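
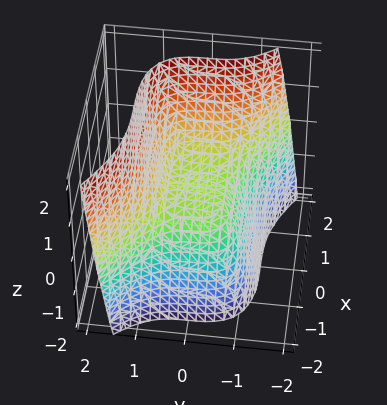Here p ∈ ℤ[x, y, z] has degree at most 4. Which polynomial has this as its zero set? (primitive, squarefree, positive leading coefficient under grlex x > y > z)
1. Degree: no degree-2 surface has this shape, so deg p = 3.
2. From the visible intercepts: it crosses the z-axis at the gridline z = 0; it meets the x-axis at x = 0 (among the integer gridlines); it meets the y-axis at y = 0 (among the integer gridlines).
3. Solving for integer coefficients yields p as stated.

x^3 + 2*y^3 - 2*z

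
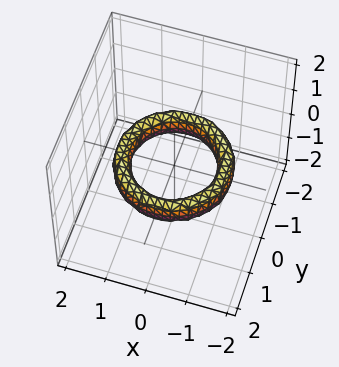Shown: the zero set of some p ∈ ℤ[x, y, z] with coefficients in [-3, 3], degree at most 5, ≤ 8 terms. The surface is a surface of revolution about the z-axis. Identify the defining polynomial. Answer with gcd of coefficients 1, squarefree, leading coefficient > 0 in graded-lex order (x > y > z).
x^4 + 2*x^2*y^2 + y^4 - 3*x^2 - 3*y^2 + 2*z^2 + 2

deg p = 4. A generic line meets the surface in up to 4 points.
Symmetry: the z-axis is an axis of rotation, so x and y enter only as x² + y².
Against the integer gridlines: among the integer gridlines, it crosses the x-axis at x ∈ {-1, 1}; a circular section at z = 0 has radius exactly 1; the surface avoids every integer z-axis point in the box; among the integer gridlines, it crosses the y-axis at y ∈ {-1, 1}.
Together with the visible shape, these determine p as stated.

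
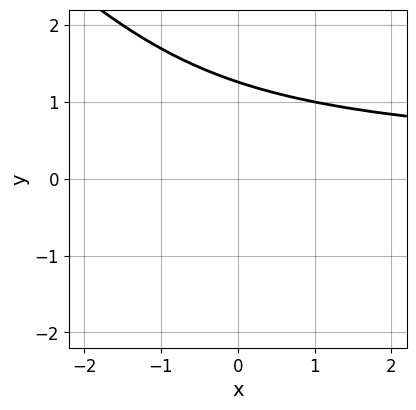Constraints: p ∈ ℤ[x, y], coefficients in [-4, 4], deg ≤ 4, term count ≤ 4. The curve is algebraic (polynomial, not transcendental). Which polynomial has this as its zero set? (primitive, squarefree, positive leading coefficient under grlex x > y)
x*y^2 + y^3 - 2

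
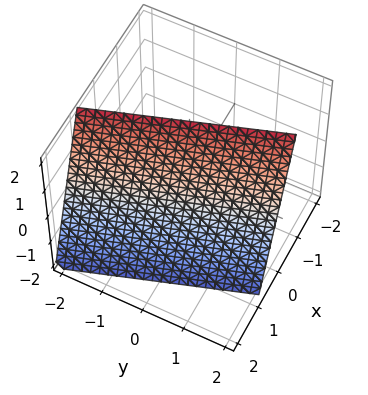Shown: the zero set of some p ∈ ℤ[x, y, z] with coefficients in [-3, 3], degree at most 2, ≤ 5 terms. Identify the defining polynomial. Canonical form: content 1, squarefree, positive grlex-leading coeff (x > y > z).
1. Degree: every cross-section is a straight line — this is a plane, so deg p = 1.
2. Checking where it meets the axes: one z-axis crossing is at z = 2; it meets the y-axis at y = 2 (among the integer gridlines).
3. The integer polynomial consistent with all of this is the stated p.

3*x + y + z - 2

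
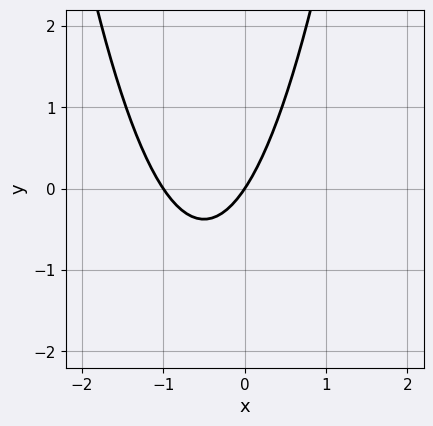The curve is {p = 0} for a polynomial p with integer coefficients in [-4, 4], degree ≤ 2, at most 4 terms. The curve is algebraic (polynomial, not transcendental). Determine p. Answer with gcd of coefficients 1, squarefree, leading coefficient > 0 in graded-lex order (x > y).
The degree is 2 — a generic line meets the curve in up to 2 points.
From the visible intercepts: it meets the y-axis at y = 0 (among the integer gridlines); the x-axis gridline crossings are at x ∈ {-1, 0}.
Assembling these constraints gives the stated polynomial.

3*x^2 + 3*x - 2*y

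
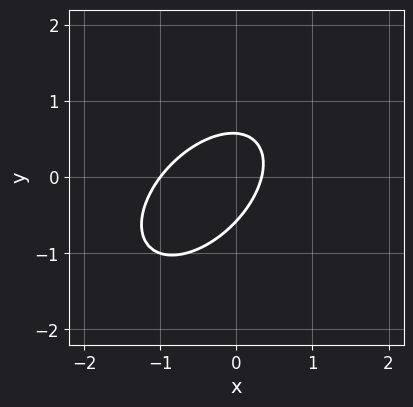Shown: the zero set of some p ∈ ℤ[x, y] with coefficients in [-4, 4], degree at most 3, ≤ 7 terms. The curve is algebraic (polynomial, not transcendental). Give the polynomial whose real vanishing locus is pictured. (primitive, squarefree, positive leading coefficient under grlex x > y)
1. Degree: the shape is more complex than any degree-1 curve, so deg p = 2.
2. Reading off the gridlines: it crosses the x-axis at the gridline x = -1.
3. Putting this together gives p.

3*x^2 - 3*x*y + 3*y^2 + 2*x - 1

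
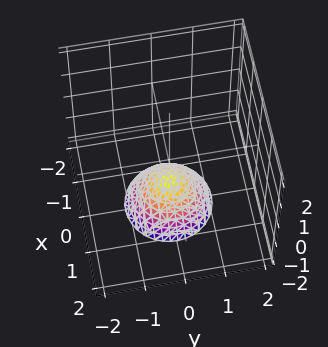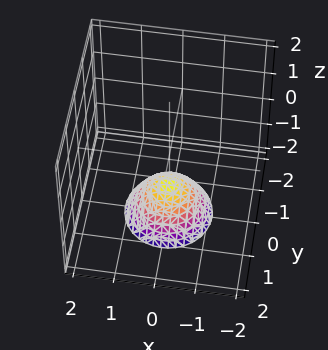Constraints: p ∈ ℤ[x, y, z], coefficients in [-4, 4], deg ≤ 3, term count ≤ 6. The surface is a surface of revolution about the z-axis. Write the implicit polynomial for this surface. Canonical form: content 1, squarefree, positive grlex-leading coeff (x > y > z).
x^2 + y^2 + z + 1

1. Degree: the shape is more complex than any degree-1 surface, so deg p = 2.
2. Symmetry: the z-axis is an axis of rotation, so x and y enter only as x² + y².
3. From the visible intercepts: it misses every integer gridline on the x-axis; no y-intercept at any integer in the box; one z-axis crossing is at z = -1.
4. Solving for integer coefficients yields p as stated.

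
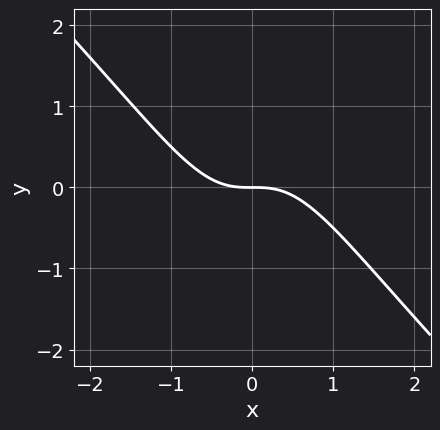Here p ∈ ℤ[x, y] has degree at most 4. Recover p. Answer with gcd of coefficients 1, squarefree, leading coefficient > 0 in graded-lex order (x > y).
(a) deg p = 3. The shape is more complex than any degree-2 curve.
(b) Reading off the gridlines: one x-axis crossing is at x = 0; it meets the y-axis at y = 0 (among the integer gridlines).
(c) The integer polynomial consistent with all of this is the stated p.

x^3 + x^2*y + y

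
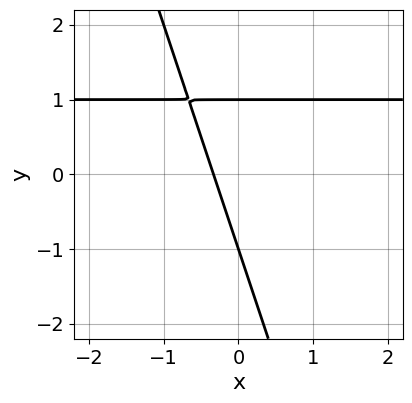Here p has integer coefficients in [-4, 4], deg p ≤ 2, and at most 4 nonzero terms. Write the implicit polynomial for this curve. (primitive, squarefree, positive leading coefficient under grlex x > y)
Degree: no degree-1 curve has this shape, so deg p = 2.
From the axis intercepts and sections: the y-axis gridline crossings are at y ∈ {-1, 1}.
The integer polynomial consistent with all of this is the stated p.

3*x*y + y^2 - 3*x - 1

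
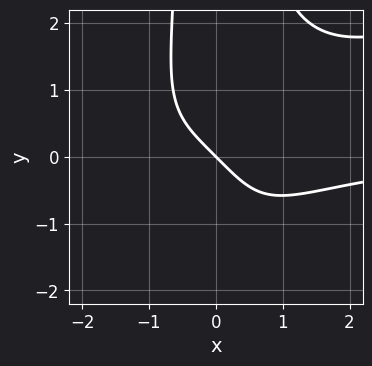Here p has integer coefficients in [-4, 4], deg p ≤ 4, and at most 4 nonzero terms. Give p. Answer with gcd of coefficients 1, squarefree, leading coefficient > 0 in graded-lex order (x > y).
x^3*y - 2*x^2*y^2 + 3*x + 3*y

First, the degree is 4 — a generic line meets the curve in up to 4 points.
Next, against the integer gridlines: it crosses the y-axis at the gridline y = 0; it meets the x-axis at x = 0 (among the integer gridlines).
Finally, matching integer coefficients to the picture gives p.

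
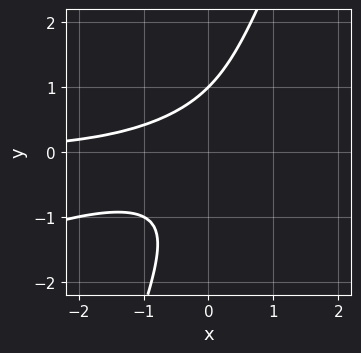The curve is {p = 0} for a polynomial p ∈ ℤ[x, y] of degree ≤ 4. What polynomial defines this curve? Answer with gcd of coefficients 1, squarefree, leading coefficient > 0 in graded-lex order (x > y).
x^2*y - 3*x*y^2 + y^3 - 1

(a) The degree is 3 — no degree-2 curve has this shape.
(b) From the visible intercepts: it meets the y-axis at y = 1 (among the integer gridlines); the curve avoids every integer x-axis point in the box.
(c) Assembling these constraints gives the stated polynomial.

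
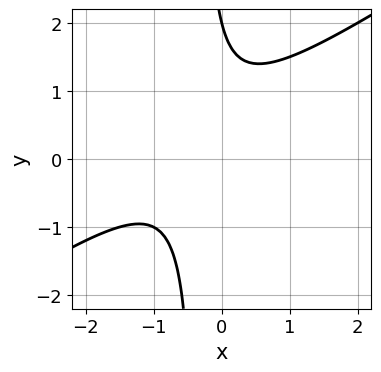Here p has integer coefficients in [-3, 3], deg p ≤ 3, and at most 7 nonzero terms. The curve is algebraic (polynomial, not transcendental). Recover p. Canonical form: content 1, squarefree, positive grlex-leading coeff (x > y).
2*x^2 - 3*x*y + 2*x - y + 2

1. The degree is 2 — a generic line meets the curve in up to 2 points.
2. Against the integer gridlines: it crosses the y-axis at the gridline y = 2; no x-intercept at any integer in the box.
3. These observations pin down the coefficients.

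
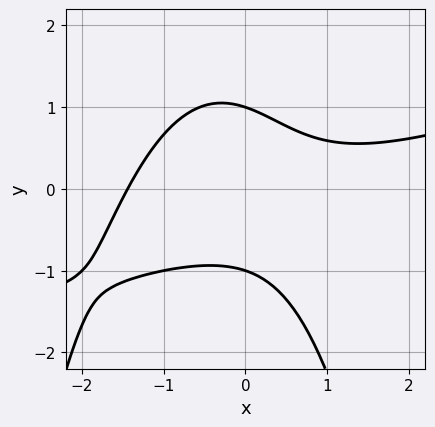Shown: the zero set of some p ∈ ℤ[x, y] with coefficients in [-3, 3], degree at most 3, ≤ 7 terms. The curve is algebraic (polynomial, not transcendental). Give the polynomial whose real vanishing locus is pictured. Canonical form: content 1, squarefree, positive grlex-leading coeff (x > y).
x^3 - 3*x^2*y - 2*x*y - 3*y^2 + 3

(a) The degree is 3 — the shape is more complex than any degree-2 curve.
(b) Checking where it meets the axes: the y-axis gridline crossings are at y ∈ {-1, 1}.
(c) Putting this together gives p.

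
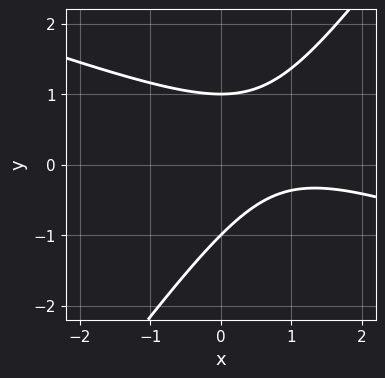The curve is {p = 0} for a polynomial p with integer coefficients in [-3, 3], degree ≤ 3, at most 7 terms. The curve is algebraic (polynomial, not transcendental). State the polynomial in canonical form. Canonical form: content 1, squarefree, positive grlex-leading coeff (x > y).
(a) The degree is 2 — the shape is more complex than any degree-1 curve.
(b) Reading off the gridlines: it misses every integer gridline on the x-axis; among the integer gridlines, it crosses the y-axis at y ∈ {-1, 1}.
(c) Matching integer coefficients to the picture gives p.

x^2 + 2*x*y - 2*y^2 - 2*x + 2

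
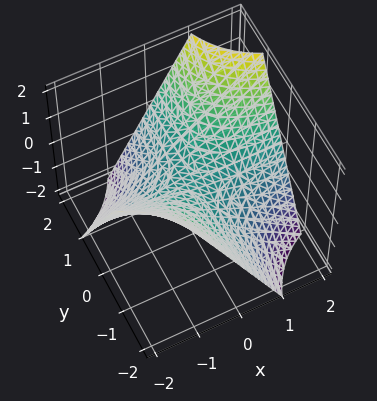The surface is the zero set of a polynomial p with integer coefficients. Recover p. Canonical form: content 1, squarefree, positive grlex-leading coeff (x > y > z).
x*y - z

(a) deg p = 2.
(b) From the visible intercepts: the visible x-axis segment lies entirely on the surface; every point of the y-axis in the box is on the surface.
(c) These observations pin down the coefficients.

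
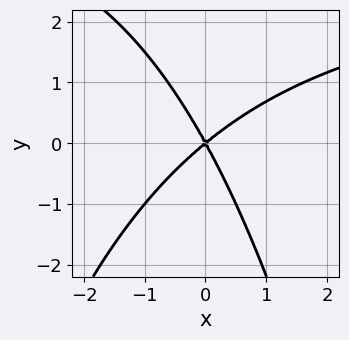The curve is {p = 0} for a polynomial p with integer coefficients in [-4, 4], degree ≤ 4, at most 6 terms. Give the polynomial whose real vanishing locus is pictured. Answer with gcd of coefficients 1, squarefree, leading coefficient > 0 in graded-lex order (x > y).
x^2*y - 3*x^2 + 2*x*y + 2*y^2

Degree: the shape is more complex than any degree-2 curve, so deg p = 3.
Against the integer gridlines: it crosses the x-axis at the gridline x = 0; it meets the y-axis at y = 0 (among the integer gridlines).
Putting this together gives p.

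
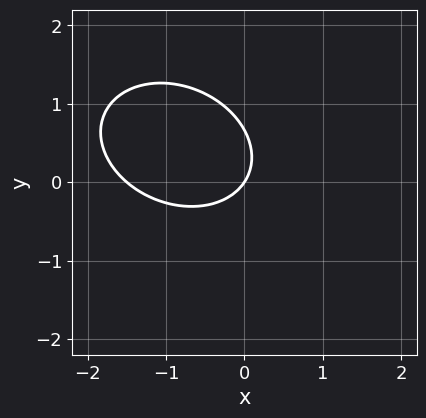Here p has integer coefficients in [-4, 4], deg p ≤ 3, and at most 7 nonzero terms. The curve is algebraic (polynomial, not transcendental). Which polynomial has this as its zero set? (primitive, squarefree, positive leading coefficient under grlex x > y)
1. deg p = 2. A generic line meets the curve in up to 2 points.
2. Against the integer gridlines: one y-axis crossing is at y = 0; one x-axis crossing is at x = 0.
3. Putting this together gives p.

2*x^2 + x*y + 3*y^2 + 3*x - 2*y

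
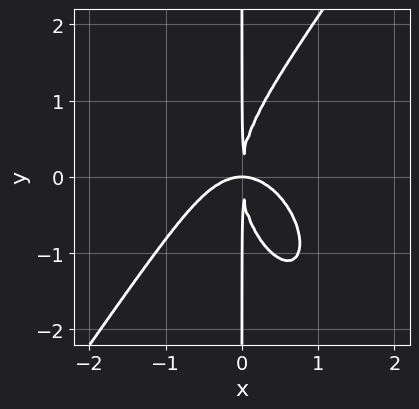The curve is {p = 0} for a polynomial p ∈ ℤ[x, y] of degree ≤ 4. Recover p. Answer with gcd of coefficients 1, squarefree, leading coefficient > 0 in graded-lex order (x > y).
3*x^4 - x*y^3 + 3*x^2*y

First, the degree is 4 — the shape is more complex than any degree-3 curve.
Then, reading off the gridlines: the visible y-axis segment lies entirely on the curve.
Finally, assembling these constraints gives the stated polynomial.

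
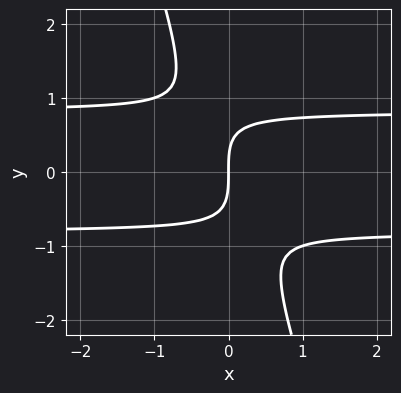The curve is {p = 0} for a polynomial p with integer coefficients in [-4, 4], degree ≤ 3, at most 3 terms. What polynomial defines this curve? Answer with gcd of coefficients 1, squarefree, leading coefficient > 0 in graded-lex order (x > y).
The degree is 3 — the shape is more complex than any degree-2 curve.
Checking where it meets the axes: it crosses the y-axis at the gridline y = 0; one x-axis crossing is at x = 0.
Together with the visible shape, these determine p as stated.

3*x*y^2 + y^3 - 2*x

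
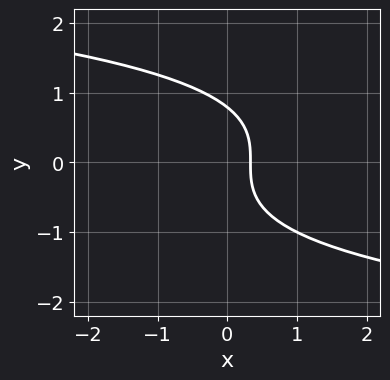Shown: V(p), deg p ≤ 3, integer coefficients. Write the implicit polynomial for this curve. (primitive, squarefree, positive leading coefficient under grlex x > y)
2*y^3 + 3*x - 1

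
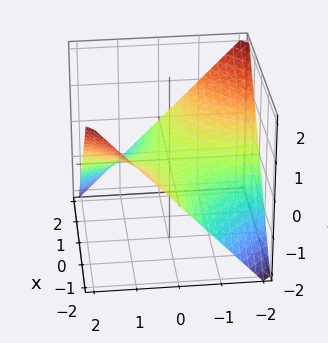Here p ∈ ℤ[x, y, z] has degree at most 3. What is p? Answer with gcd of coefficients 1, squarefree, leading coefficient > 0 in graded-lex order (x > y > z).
x*y + 2*z

1. deg p = 2. A saddle surface; a quadric.
2. Observable constraints: it crosses the z-axis at the gridline z = 0; every point of the x-axis in the box is on the surface; every point of the y-axis in the box is on the surface.
3. Fitting integer coefficients to these (and the overall shape) gives p.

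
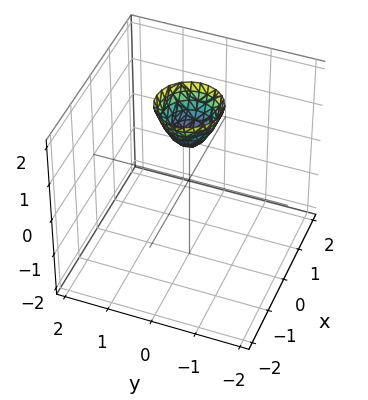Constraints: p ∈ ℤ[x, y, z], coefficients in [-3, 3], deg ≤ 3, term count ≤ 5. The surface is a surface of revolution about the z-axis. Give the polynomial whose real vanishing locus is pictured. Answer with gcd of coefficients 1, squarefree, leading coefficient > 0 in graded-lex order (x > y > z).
First, the degree is 2 — the shape is more complex than any degree-1 surface.
Next, symmetries: the z-axis is an axis of rotation, so x and y enter only as x² + y².
Then, checking where it meets the axes: no y-intercept at any integer in the box; a circular section at z = 2 has radius between 0 and 1; one z-axis crossing is at z = 1; it misses every integer gridline on the x-axis.
Finally, the integer polynomial consistent with all of this is the stated p.

2*x^2 + 2*y^2 - z + 1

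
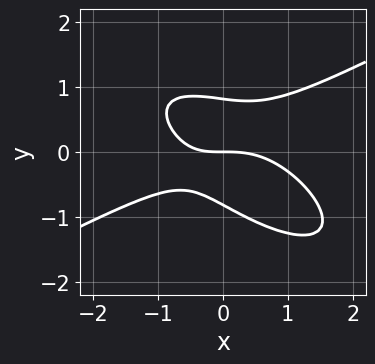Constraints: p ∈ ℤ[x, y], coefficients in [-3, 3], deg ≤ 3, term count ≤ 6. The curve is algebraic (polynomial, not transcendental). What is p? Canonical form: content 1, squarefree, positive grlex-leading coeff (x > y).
(a) Degree: a generic line meets the curve in up to 3 points, so deg p = 3.
(b) Reading off the gridlines: one x-axis crossing is at x = 0; it crosses the y-axis at the gridline y = 0.
(c) Solving for integer coefficients yields p as stated.

x^3 - 2*x*y^2 - 3*y^3 + x*y + 2*y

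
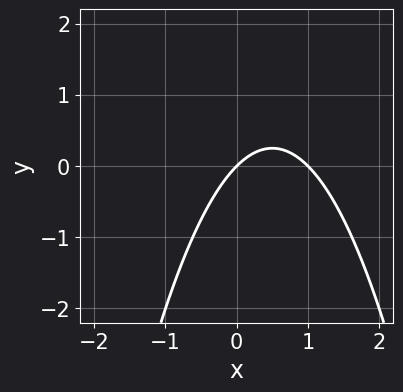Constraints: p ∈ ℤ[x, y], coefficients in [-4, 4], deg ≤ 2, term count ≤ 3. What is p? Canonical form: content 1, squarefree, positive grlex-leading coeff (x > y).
(a) The degree is 2 — no degree-1 curve has this shape.
(b) Checking where it meets the axes: the x-axis gridline crossings are at x ∈ {0, 1}; it crosses the y-axis at the gridline y = 0.
(c) Assembling these constraints gives the stated polynomial.

x^2 - x + y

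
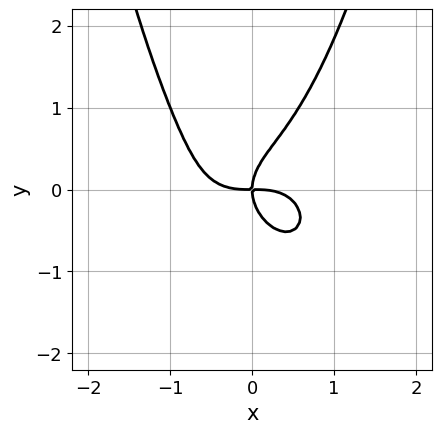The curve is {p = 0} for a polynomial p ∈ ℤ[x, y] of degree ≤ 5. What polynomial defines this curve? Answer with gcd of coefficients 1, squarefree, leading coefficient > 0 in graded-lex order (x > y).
1. deg p = 4. The shape is more complex than any degree-3 curve.
2. From the visible intercepts: it meets the x-axis at x = 0 (among the integer gridlines); one y-axis crossing is at y = 0.
3. Solving for integer coefficients yields p as stated.

x^4 + x^2*y^2 - y^3 + x*y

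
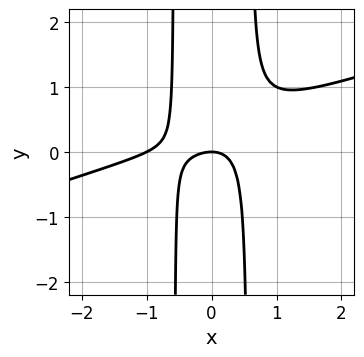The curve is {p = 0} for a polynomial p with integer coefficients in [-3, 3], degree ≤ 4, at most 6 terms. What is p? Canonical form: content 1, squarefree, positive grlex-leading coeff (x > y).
x^3 - 3*x^2*y + x^2 + y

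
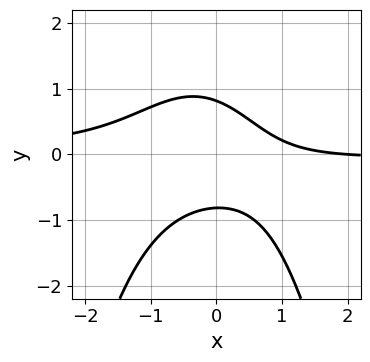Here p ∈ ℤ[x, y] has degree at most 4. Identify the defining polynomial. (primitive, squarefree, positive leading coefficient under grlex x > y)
The degree is 3 — a generic line meets the curve in up to 3 points.
From the visible intercepts: it crosses the x-axis at the gridline x = 2.
Together with the visible shape, these determine p as stated.

3*x^2*y + x*y + 3*y^2 + x - 2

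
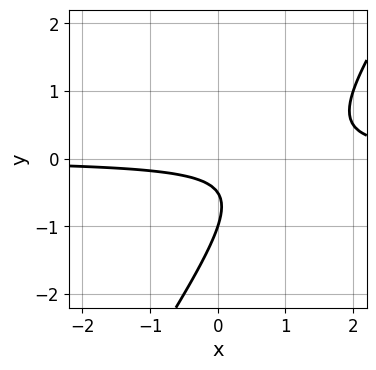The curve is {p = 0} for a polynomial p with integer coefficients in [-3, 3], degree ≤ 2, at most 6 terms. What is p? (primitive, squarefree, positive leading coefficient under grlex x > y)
First, the degree is 2 — a generic line meets the curve in up to 2 points.
Next, from the axis intercepts and sections: no x-intercept at any integer in the box; it meets the y-axis at y = -1 (among the integer gridlines).
Finally, assembling these constraints gives the stated polynomial.

3*x*y - 2*y^2 - 3*y - 1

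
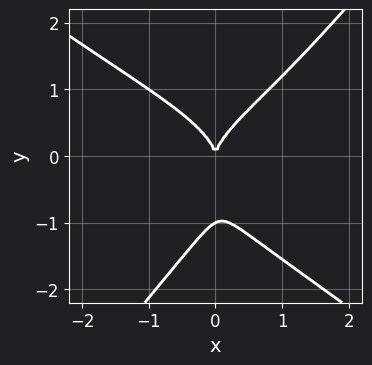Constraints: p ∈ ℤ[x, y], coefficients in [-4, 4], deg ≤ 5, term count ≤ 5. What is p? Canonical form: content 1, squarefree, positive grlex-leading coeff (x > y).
Degree: a generic line meets the curve in up to 4 points, so deg p = 4.
Reading off the gridlines: among the integer gridlines, it crosses the y-axis at y ∈ {-1, 0}; it crosses the x-axis at the gridline x = 0.
Together with the visible shape, these determine p as stated.

2*x^2*y^2 + x*y^3 - 2*y^4 - 2*y^3 + 3*x^2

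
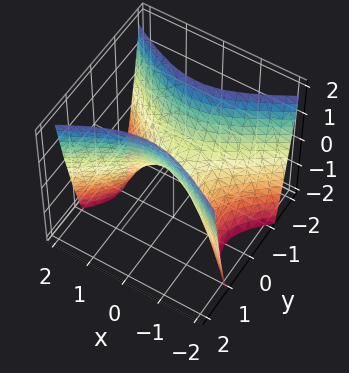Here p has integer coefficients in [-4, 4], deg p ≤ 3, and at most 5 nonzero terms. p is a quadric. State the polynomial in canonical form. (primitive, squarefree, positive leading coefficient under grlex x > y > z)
x^2 - 2*y^2 + z

First, the degree is 2 — a saddle surface; a quadric.
Then, symmetries: mirror symmetry x ↦ −x ⇒ only even powers of x; the y ↦ −y reflection is a symmetry, so y appears only in even powers.
Then, from the visible intercepts: it meets the x-axis at x = 0 (among the integer gridlines); one y-axis crossing is at y = 0; it meets the z-axis at z = 0 (among the integer gridlines).
Finally, the integer polynomial consistent with all of this is the stated p.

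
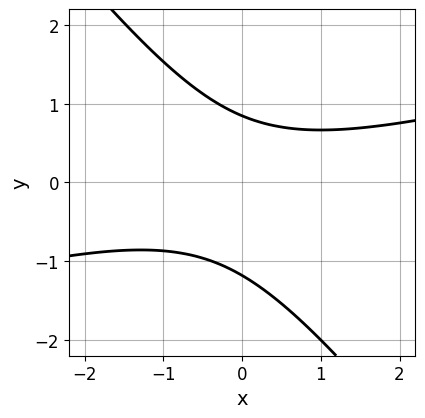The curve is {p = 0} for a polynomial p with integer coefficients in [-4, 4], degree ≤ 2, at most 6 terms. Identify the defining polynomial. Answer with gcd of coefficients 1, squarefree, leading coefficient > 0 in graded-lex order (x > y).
1. deg p = 2. A generic line meets the curve in up to 2 points.
2. Against the integer gridlines: it misses every integer gridline on the x-axis.
3. Matching integer coefficients to the picture gives p.

x^2 - 3*x*y - 3*y^2 - y + 3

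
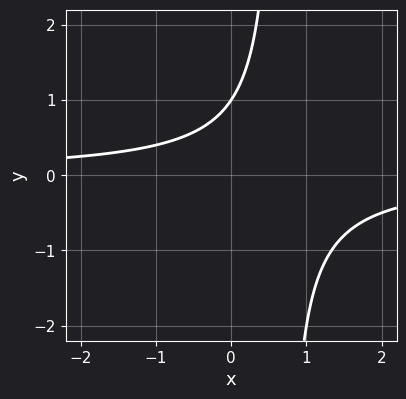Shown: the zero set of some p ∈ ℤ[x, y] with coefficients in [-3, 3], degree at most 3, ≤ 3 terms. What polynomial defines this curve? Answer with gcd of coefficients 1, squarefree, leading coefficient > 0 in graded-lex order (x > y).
First, deg p = 2.
Then, against the integer gridlines: one y-axis crossing is at y = 1; no x-intercept at any integer in the box.
Finally, matching integer coefficients to the picture gives p.

3*x*y - 2*y + 2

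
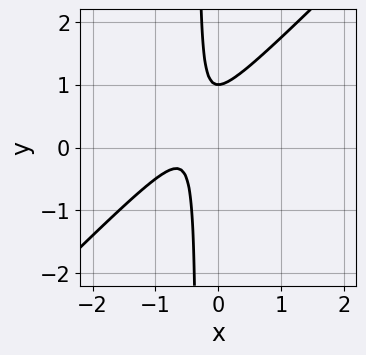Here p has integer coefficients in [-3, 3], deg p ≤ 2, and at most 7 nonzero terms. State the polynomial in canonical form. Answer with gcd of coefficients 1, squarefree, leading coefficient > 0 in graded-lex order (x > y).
First, the degree is 2 — no degree-1 curve has this shape.
Then, from the visible intercepts: no x-intercept at any integer in the box; one y-axis crossing is at y = 1.
Finally, solving for integer coefficients yields p as stated.

3*x^2 - 3*x*y + 3*x - y + 1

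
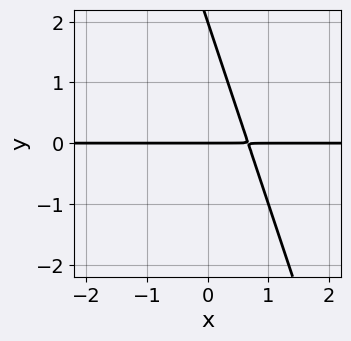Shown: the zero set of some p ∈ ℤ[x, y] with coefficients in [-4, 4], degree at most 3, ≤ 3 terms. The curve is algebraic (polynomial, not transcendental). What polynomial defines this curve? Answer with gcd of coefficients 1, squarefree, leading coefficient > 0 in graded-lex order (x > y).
3*x*y + y^2 - 2*y

deg p = 2. A generic line meets the curve in up to 2 points.
Checking where it meets the axes: every point of the x-axis in the box is on the curve; among the integer gridlines, it crosses the y-axis at y ∈ {0, 2}.
The integer polynomial consistent with all of this is the stated p.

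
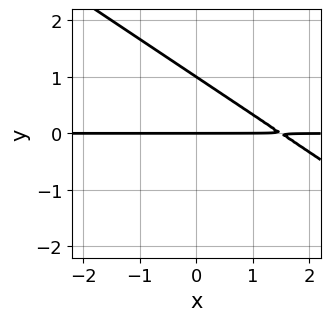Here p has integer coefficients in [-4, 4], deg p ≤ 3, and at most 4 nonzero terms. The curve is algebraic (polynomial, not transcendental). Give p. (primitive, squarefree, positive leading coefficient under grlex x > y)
2*x*y + 3*y^2 - 3*y

(a) deg p = 2. The shape is more complex than any degree-1 curve.
(b) Against the integer gridlines: among the integer gridlines, it crosses the y-axis at y ∈ {0, 1}; every point of the x-axis in the box is on the curve.
(c) Solving for integer coefficients yields p as stated.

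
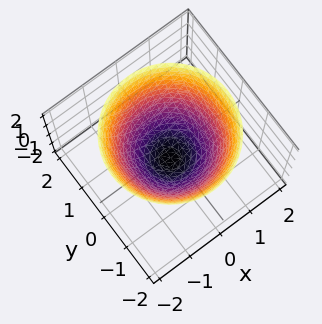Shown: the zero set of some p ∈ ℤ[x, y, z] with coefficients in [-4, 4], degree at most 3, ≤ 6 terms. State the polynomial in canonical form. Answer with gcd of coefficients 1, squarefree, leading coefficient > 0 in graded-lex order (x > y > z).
(a) The degree is 2 — the shape is more complex than any degree-1 surface.
(b) Symmetries: rotational symmetry about the z-axis ⇒ p depends on x, y only through x² + y².
(c) Against the integer gridlines: the y-axis gridline crossings are at y ∈ {-1, 1}; one z-axis crossing is at z = -1.
(d) Matching integer coefficients to the picture gives p. Check: (1, 0, 0) on the x-axis lies on the surface, and p(1, 0, 0) = 0. ✓

x^2 + y^2 - z - 1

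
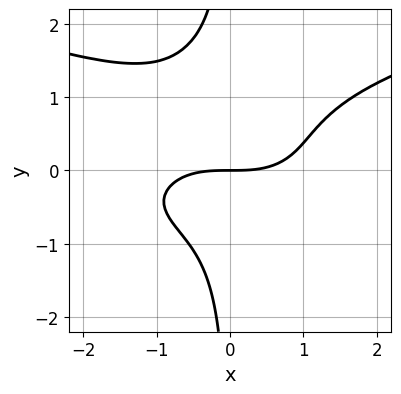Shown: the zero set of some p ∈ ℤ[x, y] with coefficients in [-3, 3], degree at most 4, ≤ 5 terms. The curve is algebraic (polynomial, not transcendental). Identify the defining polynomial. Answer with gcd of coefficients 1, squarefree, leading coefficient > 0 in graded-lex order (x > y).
(a) The degree is 4 — a generic line meets the curve in up to 4 points.
(b) From the visible intercepts: one y-axis crossing is at y = 0; it crosses the x-axis at the gridline x = 0.
(c) Solving for integer coefficients yields p as stated.

3*x*y^3 - x^3 - 2*x*y^2 + 3*y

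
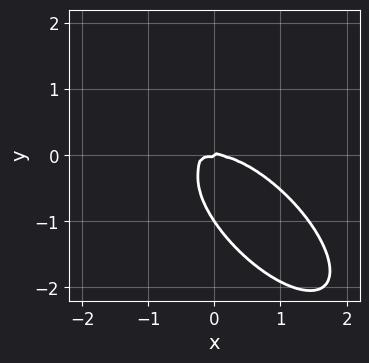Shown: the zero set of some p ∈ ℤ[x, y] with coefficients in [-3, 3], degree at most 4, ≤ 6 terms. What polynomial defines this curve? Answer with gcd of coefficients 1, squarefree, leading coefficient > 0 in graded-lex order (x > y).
Degree: no degree-3 curve has this shape, so deg p = 4.
From the axis intercepts and sections: among the integer gridlines, it crosses the y-axis at y ∈ {-1, 0}; it crosses the x-axis at the gridline x = 0.
These observations pin down the coefficients.

2*x^4 + 2*y^4 + 2*x^2*y - 3*x*y^2 + 2*y^3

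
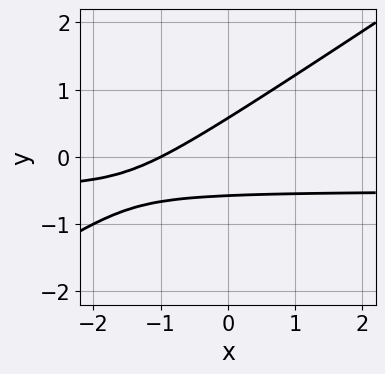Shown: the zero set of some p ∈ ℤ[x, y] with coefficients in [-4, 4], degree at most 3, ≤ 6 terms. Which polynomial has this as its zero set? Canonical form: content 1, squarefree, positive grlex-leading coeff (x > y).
(a) The degree is 2 — a generic line meets the curve in up to 2 points.
(b) Against the integer gridlines: one x-axis crossing is at x = -1.
(c) Solving for integer coefficients yields p as stated.

2*x*y - 3*y^2 + x + 1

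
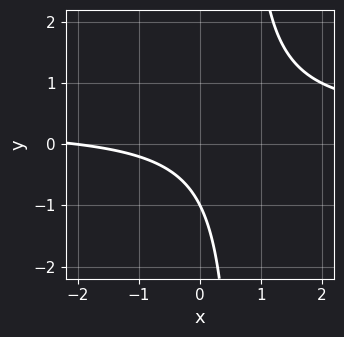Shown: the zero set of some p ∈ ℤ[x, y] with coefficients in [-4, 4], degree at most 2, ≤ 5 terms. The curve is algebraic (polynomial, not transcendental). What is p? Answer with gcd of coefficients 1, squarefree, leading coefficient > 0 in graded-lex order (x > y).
1. The degree is 2 — the shape is more complex than any degree-1 curve.
2. From the visible intercepts: one x-axis crossing is at x = -2; it crosses the y-axis at the gridline y = -1.
3. Together with the visible shape, these determine p as stated.

3*x*y - x - 2*y - 2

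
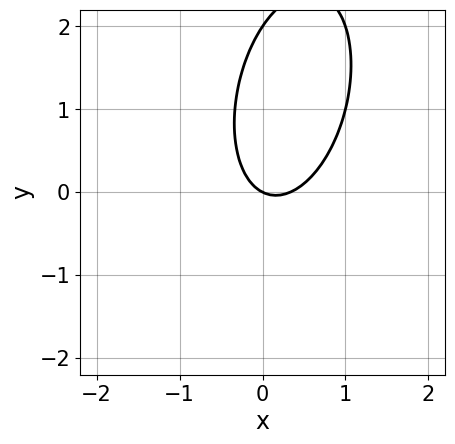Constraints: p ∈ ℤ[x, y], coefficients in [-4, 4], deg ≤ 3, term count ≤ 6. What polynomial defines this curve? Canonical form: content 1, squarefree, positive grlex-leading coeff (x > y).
3*x^2 - x*y + y^2 - x - 2*y

(a) Degree: a generic line meets the curve in up to 2 points, so deg p = 2.
(b) Reading off the gridlines: it crosses the x-axis at the gridline x = 0; among the integer gridlines, it crosses the y-axis at y ∈ {0, 2}.
(c) These observations pin down the coefficients.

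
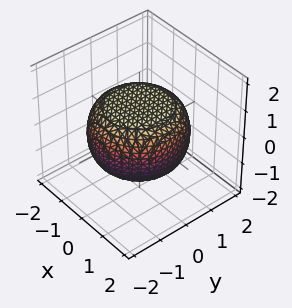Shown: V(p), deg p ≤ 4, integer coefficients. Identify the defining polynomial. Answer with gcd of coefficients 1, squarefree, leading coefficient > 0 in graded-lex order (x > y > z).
x^4 + 2*x^2*y^2 + y^4 - x^2 - y^2 + 3*z^2 - 3

First, deg p = 4.
Then, symmetries: the z-axis is an axis of rotation, so x and y enter only as x² + y².
Next, from the axis intercepts and sections: the z-axis gridline crossings are at z ∈ {-1, 1}; a circular section at z = -1 has radius exactly 1.
Finally, matching integer coefficients to the picture gives p.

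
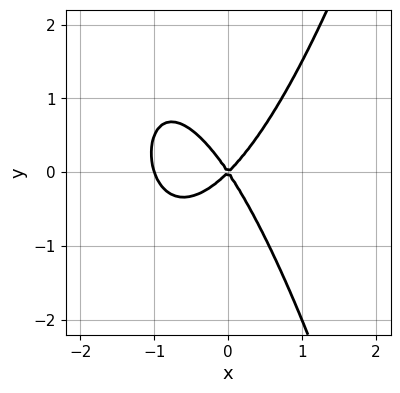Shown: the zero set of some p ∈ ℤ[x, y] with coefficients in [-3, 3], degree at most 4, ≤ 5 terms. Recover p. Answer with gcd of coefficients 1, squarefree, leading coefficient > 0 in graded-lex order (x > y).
3*x^3 + 3*x^2 - x*y - 2*y^2

1. deg p = 3.
2. Checking where it meets the axes: among the integer gridlines, it crosses the x-axis at x ∈ {-1, 0}; it meets the y-axis at y = 0 (among the integer gridlines).
3. Matching integer coefficients to the picture gives p.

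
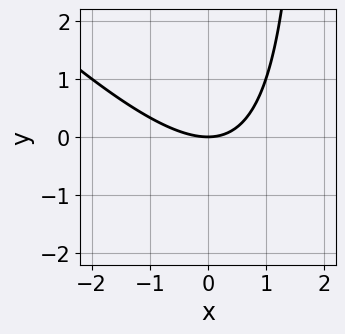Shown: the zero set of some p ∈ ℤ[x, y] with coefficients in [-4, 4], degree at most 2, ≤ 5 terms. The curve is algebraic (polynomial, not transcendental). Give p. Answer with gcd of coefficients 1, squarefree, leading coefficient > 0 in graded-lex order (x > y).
Degree: no degree-1 curve has this shape, so deg p = 2.
Reading off the gridlines: it meets the y-axis at y = 0 (among the integer gridlines); it meets the x-axis at x = 0 (among the integer gridlines).
These observations pin down the coefficients.

x^2 + x*y - 2*y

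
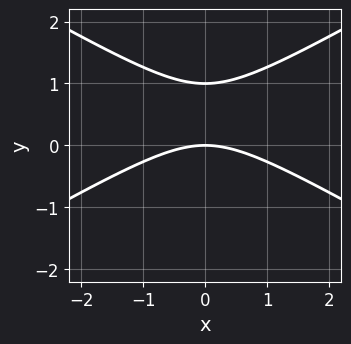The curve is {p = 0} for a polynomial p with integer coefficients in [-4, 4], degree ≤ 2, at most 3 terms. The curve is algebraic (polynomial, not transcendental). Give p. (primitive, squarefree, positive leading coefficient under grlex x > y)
First, the degree is 2 — the shape is more complex than any degree-1 curve.
Next, symmetries: it's symmetric under x → −x, forcing even powers of x.
Next, from the visible intercepts: among the integer gridlines, it crosses the y-axis at y ∈ {0, 1}; it meets the x-axis at x = 0 (among the integer gridlines).
Finally, solving for integer coefficients yields p as stated.

x^2 - 3*y^2 + 3*y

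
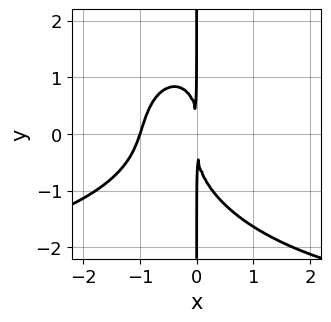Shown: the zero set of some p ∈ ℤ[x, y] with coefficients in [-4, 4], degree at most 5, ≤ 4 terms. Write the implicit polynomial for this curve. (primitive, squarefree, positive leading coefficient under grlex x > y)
x^3*y + x*y^3 + 3*x^3 + 3*x^2

1. The degree is 4 — a generic line meets the curve in up to 4 points.
2. Against the integer gridlines: the visible y-axis segment lies entirely on the curve; one x-axis crossing is at x = -1.
3. Solving for integer coefficients yields p as stated.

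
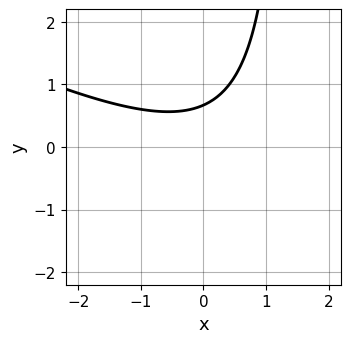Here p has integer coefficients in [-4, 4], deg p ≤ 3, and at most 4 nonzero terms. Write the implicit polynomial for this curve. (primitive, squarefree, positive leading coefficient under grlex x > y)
The degree is 2 — no degree-1 curve has this shape.
Observable constraints: no x-intercept at any integer in the box.
The integer polynomial consistent with all of this is the stated p.

x^2 + 2*x*y - 3*y + 2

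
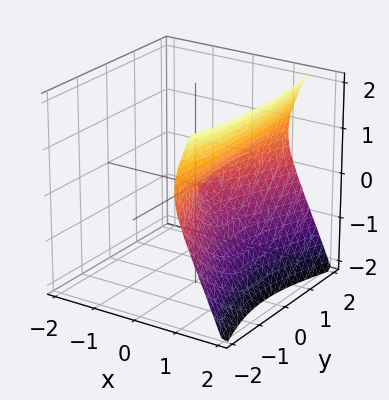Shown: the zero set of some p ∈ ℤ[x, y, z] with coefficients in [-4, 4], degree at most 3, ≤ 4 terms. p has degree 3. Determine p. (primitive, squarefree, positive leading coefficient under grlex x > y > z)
deg p = 3. A generic line meets the surface in up to 3 points.
Reading off the gridlines: one z-axis crossing is at z = 0; it crosses the x-axis at the gridline x = 0; one y-axis crossing is at y = 0.
Solving for integer coefficients yields p as stated.

3*x^3 + y^2*z - y^2 - 3*z^2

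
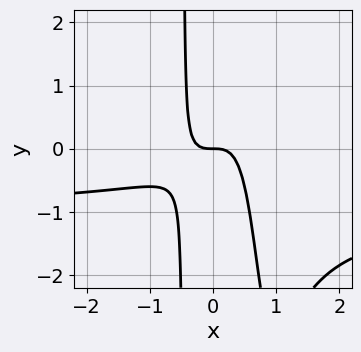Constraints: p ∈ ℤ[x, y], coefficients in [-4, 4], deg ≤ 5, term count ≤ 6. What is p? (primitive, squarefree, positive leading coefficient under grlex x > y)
First, deg p = 4. No degree-3 curve has this shape.
Next, checking where it meets the axes: it meets the x-axis at x = 0 (among the integer gridlines); one y-axis crossing is at y = 0.
Finally, together with the visible shape, these determine p as stated.

3*x^3*y + 3*x^3 - 3*x^2*y + y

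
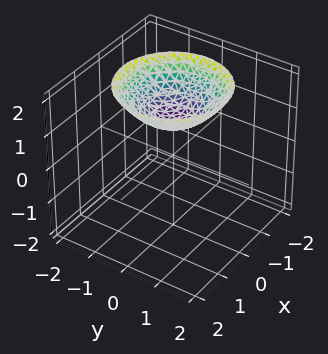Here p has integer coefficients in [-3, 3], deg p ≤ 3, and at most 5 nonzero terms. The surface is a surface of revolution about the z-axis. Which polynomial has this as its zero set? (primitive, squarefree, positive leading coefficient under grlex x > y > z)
1. Degree: the shape is more complex than any degree-1 surface, so deg p = 2.
2. Symmetries: rotational symmetry about the z-axis ⇒ p depends on x, y only through x² + y².
3. Observable constraints: the surface avoids every integer y-axis point in the box; one z-axis crossing is at z = 1; a circular section at z = 2 has radius between 1 and 2; it misses every integer gridline on the x-axis.
4. Matching integer coefficients to the picture gives p.

x^2 + y^2 - 2*z + 2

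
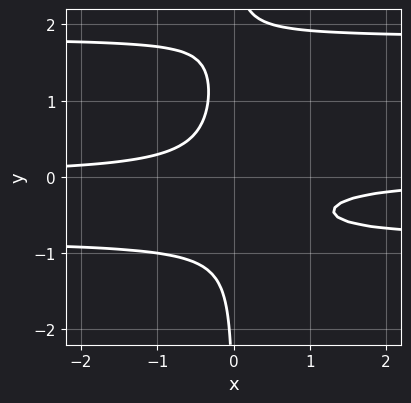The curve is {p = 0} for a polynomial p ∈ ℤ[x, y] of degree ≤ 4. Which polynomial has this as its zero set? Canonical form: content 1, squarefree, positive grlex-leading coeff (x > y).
1. Degree: the shape is more complex than any degree-3 curve, so deg p = 4.
2. Reading off the gridlines: it misses every integer gridline on the x-axis; it misses every integer gridline on the y-axis.
3. Putting this together gives p.

2*x*y^3 - 2*x*y^2 - 3*x*y - 1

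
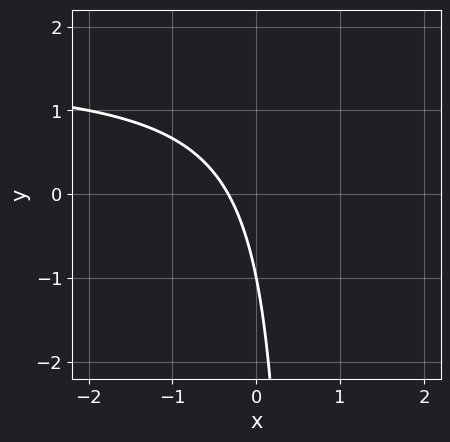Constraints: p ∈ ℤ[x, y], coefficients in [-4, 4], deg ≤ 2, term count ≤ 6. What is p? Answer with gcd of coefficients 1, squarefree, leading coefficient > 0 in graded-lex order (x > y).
2*x*y - 3*x - y - 1

(a) deg p = 2.
(b) Observable constraints: one y-axis crossing is at y = -1.
(c) Matching integer coefficients to the picture gives p.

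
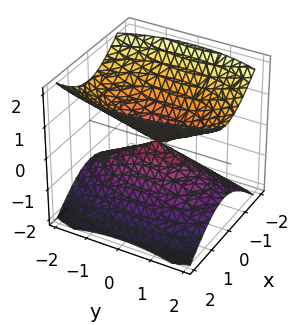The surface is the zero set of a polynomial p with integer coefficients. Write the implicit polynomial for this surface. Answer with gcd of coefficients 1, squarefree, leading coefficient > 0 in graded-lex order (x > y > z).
3*x^2 + y^2 - 3*z^2

First, there are 2 components. Treating them together as one polynomial.
Then, the degree is 2 — a double cone through the origin; a quadric.
Next, symmetries: the y ↦ −y reflection is a symmetry, so y appears only in even powers; mirror symmetry z ↦ −z ⇒ only even powers of z; mirror symmetry x ↦ −x ⇒ only even powers of x.
Then, reading off the gridlines: it meets the y-axis at y = 0 (among the integer gridlines); it meets the x-axis at x = 0 (among the integer gridlines); it meets the z-axis at z = 0 (among the integer gridlines).
Finally, solving for integer coefficients yields p as stated.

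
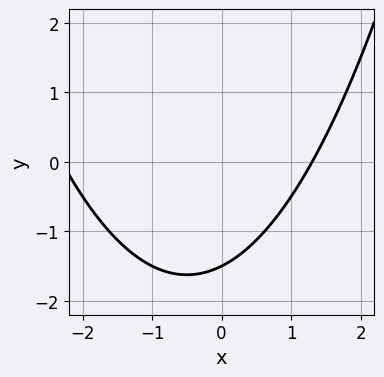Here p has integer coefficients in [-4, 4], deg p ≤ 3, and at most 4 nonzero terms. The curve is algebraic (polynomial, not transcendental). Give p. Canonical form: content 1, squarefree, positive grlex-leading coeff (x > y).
1. Degree: a generic line meets the curve in up to 2 points, so deg p = 2.
2. Matching integer coefficients to the picture gives p.

x^2 + x - 2*y - 3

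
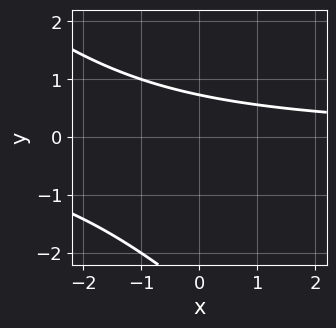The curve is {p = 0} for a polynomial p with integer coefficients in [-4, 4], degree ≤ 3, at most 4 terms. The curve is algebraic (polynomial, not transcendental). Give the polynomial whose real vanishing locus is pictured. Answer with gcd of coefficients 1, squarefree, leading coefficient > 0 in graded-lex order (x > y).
1. The degree is 2 — no degree-1 curve has this shape.
2. Against the integer gridlines: the curve avoids every integer x-axis point in the box.
3. Solving for integer coefficients yields p as stated.

x*y + y^2 + 2*y - 2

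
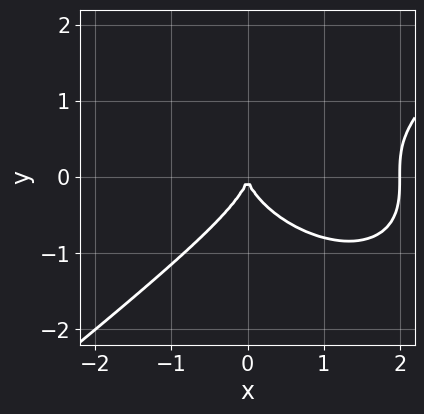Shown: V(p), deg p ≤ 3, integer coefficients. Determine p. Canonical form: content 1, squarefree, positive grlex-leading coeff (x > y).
deg p = 3.
Observable constraints: the x-axis gridline crossings are at x ∈ {0, 2}; one y-axis crossing is at y = 0.
Together with the visible shape, these determine p as stated.

x^3 - 2*y^3 - 2*x^2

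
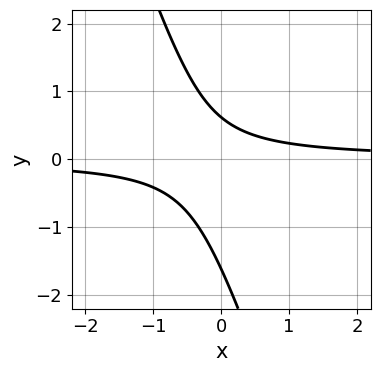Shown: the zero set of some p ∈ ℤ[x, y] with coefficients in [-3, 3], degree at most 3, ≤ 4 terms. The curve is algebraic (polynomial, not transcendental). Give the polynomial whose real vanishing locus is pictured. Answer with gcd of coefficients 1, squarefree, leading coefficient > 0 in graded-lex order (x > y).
3*x*y + y^2 + y - 1

1. deg p = 2.
2. Against the integer gridlines: no x-intercept at any integer in the box.
3. Together with the visible shape, these determine p as stated.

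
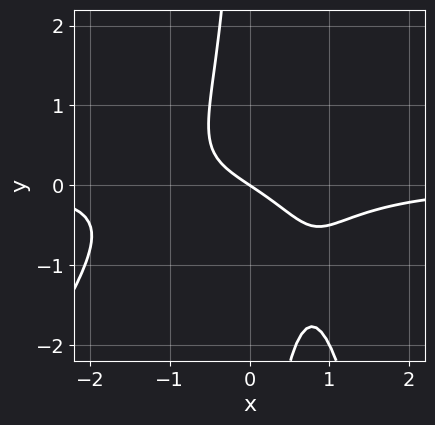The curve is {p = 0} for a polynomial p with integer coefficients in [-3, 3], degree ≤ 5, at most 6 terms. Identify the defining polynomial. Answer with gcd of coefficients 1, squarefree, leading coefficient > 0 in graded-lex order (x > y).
deg p = 4. The shape is more complex than any degree-3 curve.
Against the integer gridlines: it crosses the x-axis at the gridline x = 0; one y-axis crossing is at y = 0.
Solving for integer coefficients yields p as stated.

2*x^3*y - x^2*y^2 + 3*x*y^2 + 2*x + 3*y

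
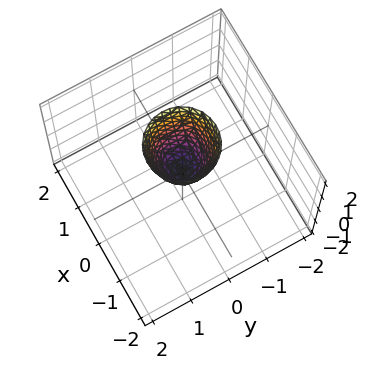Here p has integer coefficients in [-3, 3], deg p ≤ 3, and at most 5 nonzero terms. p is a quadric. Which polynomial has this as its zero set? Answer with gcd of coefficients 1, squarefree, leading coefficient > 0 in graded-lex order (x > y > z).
First, deg p = 2. A paraboloid; a quadric.
Then, symmetries: rotational symmetry about the z-axis ⇒ p depends on x, y only through x² + y².
Then, observable constraints: one x-axis crossing is at x = 0; one y-axis crossing is at y = 0.
Finally, together with the visible shape, these determine p as stated.

3*x^2 + 3*y^2 - z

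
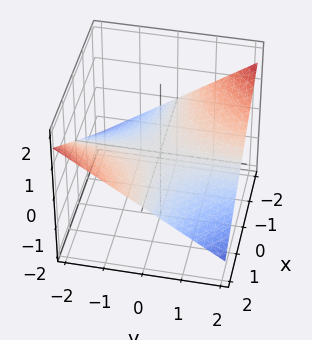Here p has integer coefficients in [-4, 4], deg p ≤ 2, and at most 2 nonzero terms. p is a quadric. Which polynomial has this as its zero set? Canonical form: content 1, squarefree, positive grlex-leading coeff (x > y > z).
x*y + 3*z

(a) The degree is 2 — a saddle surface; a quadric.
(b) Reading off the gridlines: one z-axis crossing is at z = 0; the visible x-axis segment lies entirely on the surface.
(c) These observations pin down the coefficients.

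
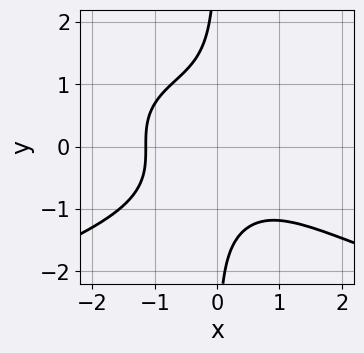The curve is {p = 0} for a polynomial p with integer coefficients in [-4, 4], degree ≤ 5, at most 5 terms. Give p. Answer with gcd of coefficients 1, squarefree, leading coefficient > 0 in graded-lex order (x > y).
3*x*y^3 + 2*x^3 + 3

1. deg p = 4. The shape is more complex than any degree-3 curve.
2. From the axis intercepts and sections: the curve avoids every integer y-axis point in the box.
3. Assembling these constraints gives the stated polynomial.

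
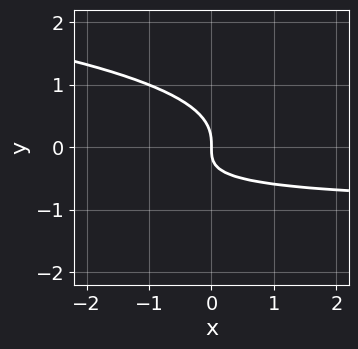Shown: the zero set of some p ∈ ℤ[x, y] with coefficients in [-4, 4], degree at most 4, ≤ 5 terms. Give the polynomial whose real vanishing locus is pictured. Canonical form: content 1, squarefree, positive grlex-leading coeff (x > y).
1. Degree: a generic line meets the curve in up to 3 points, so deg p = 3.
2. Against the integer gridlines: it meets the x-axis at x = 0 (among the integer gridlines); it crosses the y-axis at the gridline y = 0.
3. Matching integer coefficients to the picture gives p.

2*y^3 + x*y + x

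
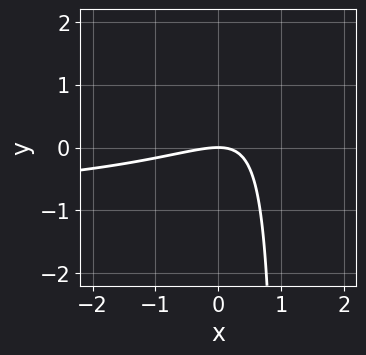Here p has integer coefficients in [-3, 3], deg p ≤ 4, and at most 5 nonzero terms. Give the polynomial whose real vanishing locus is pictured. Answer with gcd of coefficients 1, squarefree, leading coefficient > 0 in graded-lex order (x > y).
x^2*y + x^2 - 3*x*y + 2*y

First, degree: no degree-2 curve has this shape, so deg p = 3.
Next, reading off the gridlines: it crosses the x-axis at the gridline x = 0; it meets the y-axis at y = 0 (among the integer gridlines).
Finally, putting this together gives p.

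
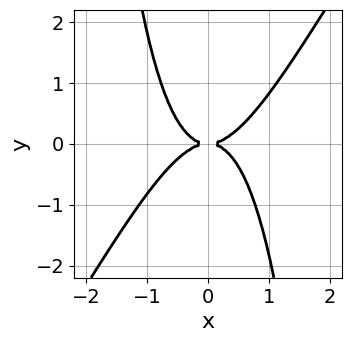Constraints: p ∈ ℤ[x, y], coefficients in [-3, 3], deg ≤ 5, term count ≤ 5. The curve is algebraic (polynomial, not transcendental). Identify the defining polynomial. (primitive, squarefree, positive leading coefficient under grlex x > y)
3*x^4 - 2*x^3*y - 2*y^2

(a) The degree is 4 — no degree-3 curve has this shape.
(b) Against the integer gridlines: one y-axis crossing is at y = 0; it meets the x-axis at x = 0 (among the integer gridlines).
(c) Together with the visible shape, these determine p as stated.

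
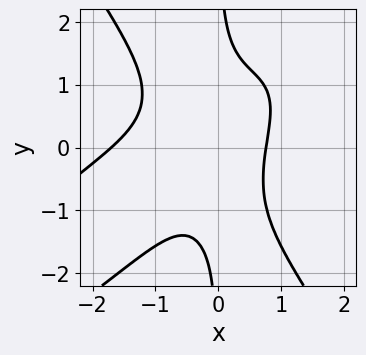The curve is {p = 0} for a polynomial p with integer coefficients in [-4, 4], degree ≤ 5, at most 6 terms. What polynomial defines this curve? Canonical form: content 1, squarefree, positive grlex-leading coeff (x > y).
2*x^4 - 3*x^3*y + 2*x*y^3 + 3*x^3 - 2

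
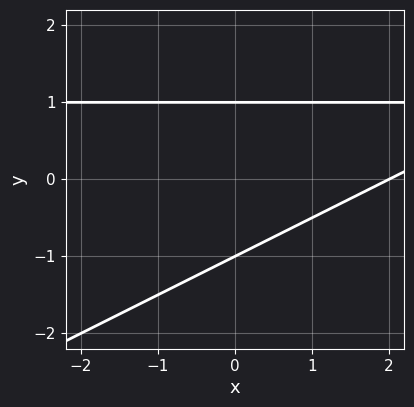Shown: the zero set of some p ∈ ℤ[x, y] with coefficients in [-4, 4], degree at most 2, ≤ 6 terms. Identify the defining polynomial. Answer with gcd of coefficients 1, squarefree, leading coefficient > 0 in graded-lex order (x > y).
x*y - 2*y^2 - x + 2

deg p = 2. No degree-1 curve has this shape.
Reading off the gridlines: it meets the x-axis at x = 2 (among the integer gridlines); the y-axis gridline crossings are at y ∈ {-1, 1}.
The integer polynomial consistent with all of this is the stated p.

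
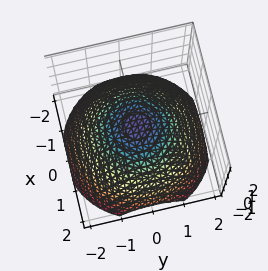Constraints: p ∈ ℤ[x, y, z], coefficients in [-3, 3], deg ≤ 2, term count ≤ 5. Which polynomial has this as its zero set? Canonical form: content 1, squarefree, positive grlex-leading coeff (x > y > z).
x^2 + y^2 + 2*z - 1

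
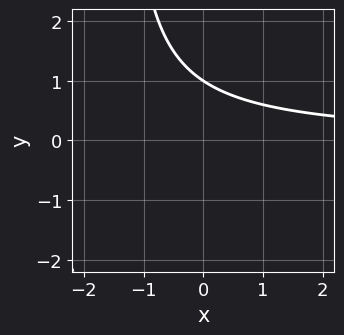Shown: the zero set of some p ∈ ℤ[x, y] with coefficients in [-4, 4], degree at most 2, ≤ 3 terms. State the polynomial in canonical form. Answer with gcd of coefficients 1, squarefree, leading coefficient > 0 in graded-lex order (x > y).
2*x*y + 3*y - 3

First, deg p = 2. No degree-1 curve has this shape.
Then, observable constraints: the curve avoids every integer x-axis point in the box; it crosses the y-axis at the gridline y = 1.
Finally, the integer polynomial consistent with all of this is the stated p.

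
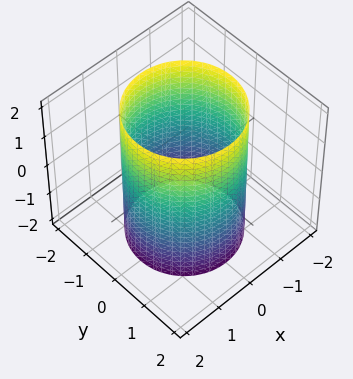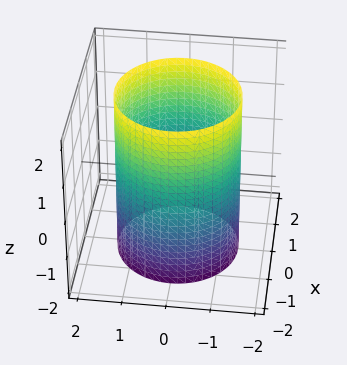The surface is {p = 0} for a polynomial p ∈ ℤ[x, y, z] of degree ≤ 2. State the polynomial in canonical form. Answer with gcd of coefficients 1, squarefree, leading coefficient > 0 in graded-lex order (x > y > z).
x^2 + y^2 - 2

1. The degree is 2 — a cylinder; a quadric.
2. Symmetries: it's symmetric under z → −z, forcing even powers of z; the z-axis is an axis of rotation, so x and y enter only as x² + y².
3. Against the integer gridlines: a circular section at z = 2 has radius between 1 and 2; it misses every integer gridline on the z-axis.
4. Fitting integer coefficients to these (and the overall shape) gives p.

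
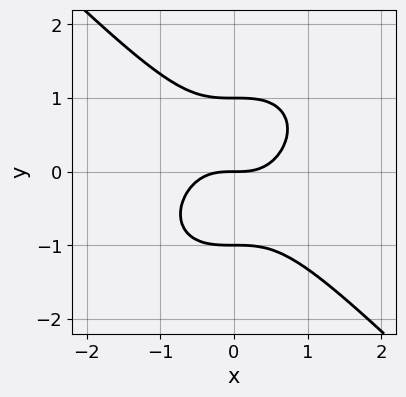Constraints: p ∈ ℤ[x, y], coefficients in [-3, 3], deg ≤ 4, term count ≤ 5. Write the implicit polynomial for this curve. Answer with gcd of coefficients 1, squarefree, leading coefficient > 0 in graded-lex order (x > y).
x^3 + y^3 - y

First, the degree is 3 — no degree-2 curve has this shape.
Next, from the visible intercepts: it meets the x-axis at x = 0 (among the integer gridlines); the y-axis gridline crossings are at y ∈ {-1, 0, 1}.
Finally, these observations pin down the coefficients.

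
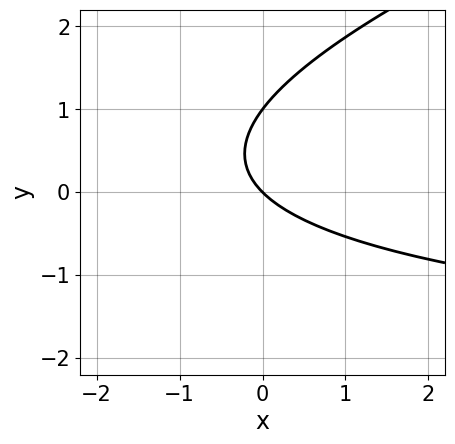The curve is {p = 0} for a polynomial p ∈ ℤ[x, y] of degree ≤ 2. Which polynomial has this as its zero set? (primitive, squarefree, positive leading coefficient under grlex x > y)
x*y - 3*y^2 + 3*x + 3*y

1. Degree: no degree-1 curve has this shape, so deg p = 2.
2. Checking where it meets the axes: it crosses the x-axis at the gridline x = 0; the y-axis gridline crossings are at y ∈ {0, 1}.
3. Solving for integer coefficients yields p as stated.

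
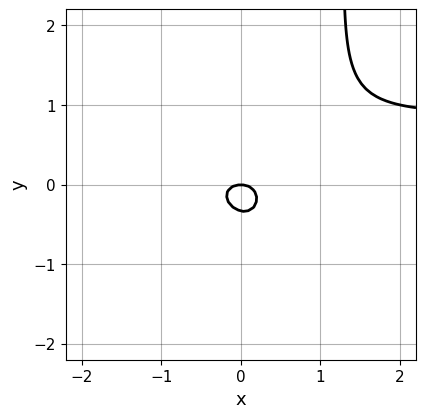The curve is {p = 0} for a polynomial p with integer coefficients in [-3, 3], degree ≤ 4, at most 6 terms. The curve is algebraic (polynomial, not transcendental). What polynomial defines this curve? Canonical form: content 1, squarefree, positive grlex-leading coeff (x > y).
2*x^2*y + 2*x*y^2 - 2*x^2 - 3*y^2 - y

1. deg p = 3. A generic line meets the curve in up to 3 points.
2. Against the integer gridlines: it crosses the x-axis at the gridline x = 0; one y-axis crossing is at y = 0.
3. Assembling these constraints gives the stated polynomial.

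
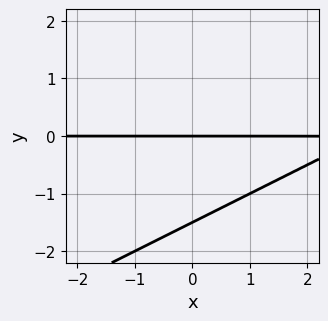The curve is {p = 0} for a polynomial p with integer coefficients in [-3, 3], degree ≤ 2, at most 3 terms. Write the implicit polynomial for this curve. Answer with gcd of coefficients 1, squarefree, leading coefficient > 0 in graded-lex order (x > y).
First, degree: the shape is more complex than any degree-1 curve, so deg p = 2.
Then, reading off the gridlines: it crosses the y-axis at the gridline y = 0; the visible x-axis segment lies entirely on the curve.
Finally, together with the visible shape, these determine p as stated.

x*y - 2*y^2 - 3*y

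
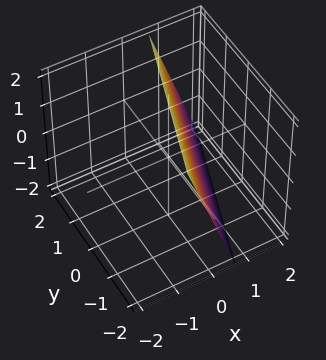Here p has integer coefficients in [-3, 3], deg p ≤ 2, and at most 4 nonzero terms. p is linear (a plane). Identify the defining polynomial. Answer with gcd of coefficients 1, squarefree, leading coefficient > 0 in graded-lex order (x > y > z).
First, the degree is 1 — the surface is flat (a plane).
Next, observable constraints: it meets the y-axis at y = -2 (among the integer gridlines); it crosses the z-axis at the gridline z = 2.
Finally, fitting integer coefficients to these (and the overall shape) gives p.

3*x - y + z - 2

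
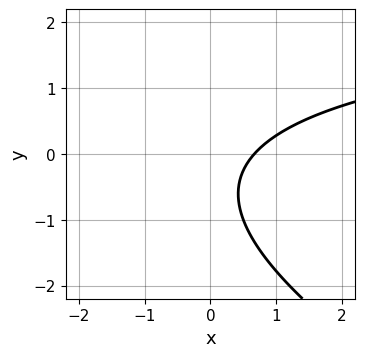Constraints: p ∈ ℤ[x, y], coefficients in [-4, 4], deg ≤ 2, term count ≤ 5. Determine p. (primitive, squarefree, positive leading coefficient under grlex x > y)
(a) deg p = 2. The shape is more complex than any degree-1 curve.
(b) From the axis intercepts and sections: the curve avoids every integer y-axis point in the box.
(c) Matching integer coefficients to the picture gives p.

x*y + 2*y^2 - 3*x + 2*y + 2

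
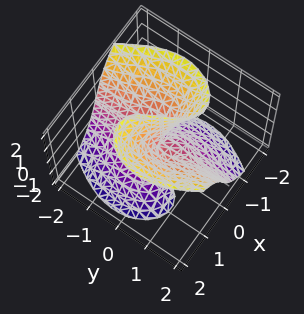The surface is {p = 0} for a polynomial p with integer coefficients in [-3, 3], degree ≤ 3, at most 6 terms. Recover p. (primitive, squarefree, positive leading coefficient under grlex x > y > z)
(a) Degree: a generic line meets the surface in up to 3 points, so deg p = 3.
(b) From the visible intercepts: it meets the x-axis at x = 0 (among the integer gridlines); the visible z-axis segment lies entirely on the surface; every point of the y-axis in the box is on the surface.
(c) Putting this together gives p.

3*x^3 + 3*x*y^2 - 2*x*z^2 - 2*y*z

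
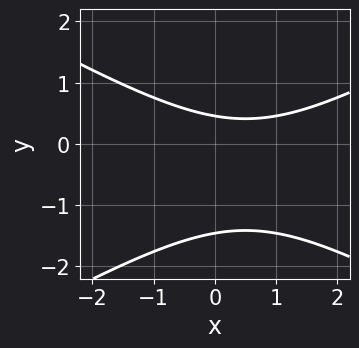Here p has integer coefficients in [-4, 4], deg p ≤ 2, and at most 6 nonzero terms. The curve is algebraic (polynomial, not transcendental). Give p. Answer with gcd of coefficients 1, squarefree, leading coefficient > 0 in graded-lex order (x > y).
x^2 - 3*y^2 - x - 3*y + 2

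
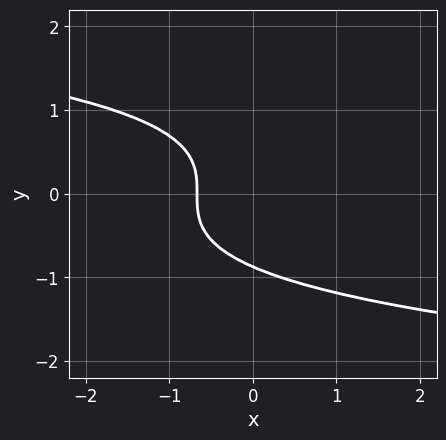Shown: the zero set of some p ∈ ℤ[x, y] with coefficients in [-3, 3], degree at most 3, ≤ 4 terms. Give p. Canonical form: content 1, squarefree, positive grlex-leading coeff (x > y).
3*y^3 + 3*x + 2

deg p = 3. A generic line meets the curve in up to 3 points.
Solving for integer coefficients yields p as stated.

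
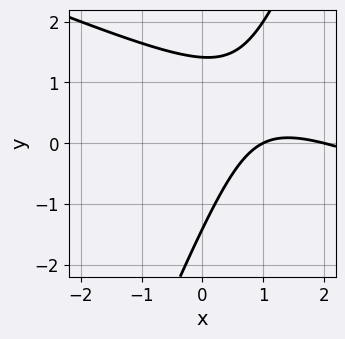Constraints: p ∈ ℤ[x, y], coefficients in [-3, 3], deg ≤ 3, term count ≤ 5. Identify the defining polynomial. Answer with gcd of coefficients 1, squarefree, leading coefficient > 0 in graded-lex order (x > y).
x^2 + 2*x*y - y^2 - 3*x + 2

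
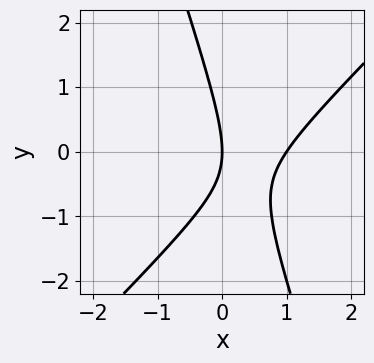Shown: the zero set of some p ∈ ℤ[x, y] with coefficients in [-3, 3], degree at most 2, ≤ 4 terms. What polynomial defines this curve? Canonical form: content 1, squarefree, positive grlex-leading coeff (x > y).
The degree is 2 — no degree-1 curve has this shape.
Observable constraints: one y-axis crossing is at y = 0; the x-axis gridline crossings are at x ∈ {0, 1}.
The integer polynomial consistent with all of this is the stated p.

3*x^2 - 2*x*y - y^2 - 3*x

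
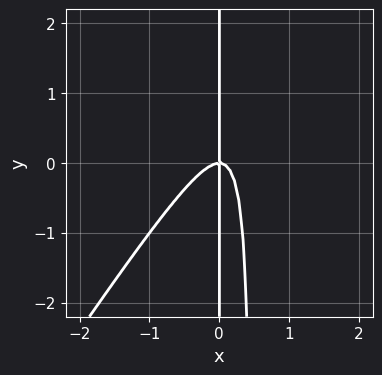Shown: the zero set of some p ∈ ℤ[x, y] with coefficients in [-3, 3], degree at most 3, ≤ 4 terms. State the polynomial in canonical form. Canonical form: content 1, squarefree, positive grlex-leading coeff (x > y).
1. The degree is 3 — no degree-2 curve has this shape.
2. Reading off the gridlines: it meets the x-axis at x = 0 (among the integer gridlines); the visible y-axis segment lies entirely on the curve.
3. Solving for integer coefficients yields p as stated.

3*x^3 - 2*x^2*y + x*y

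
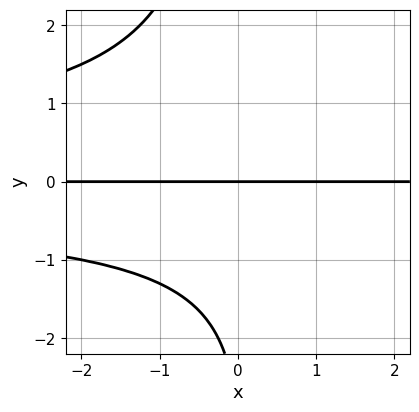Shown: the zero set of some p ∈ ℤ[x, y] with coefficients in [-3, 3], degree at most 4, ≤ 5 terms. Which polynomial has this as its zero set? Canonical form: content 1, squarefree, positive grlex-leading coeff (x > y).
(a) deg p = 4.
(b) Reading off the gridlines: the visible x-axis segment lies entirely on the curve; it crosses the y-axis at the gridline y = 0.
(c) These observations pin down the coefficients.

x*y^3 + y^2 + 3*y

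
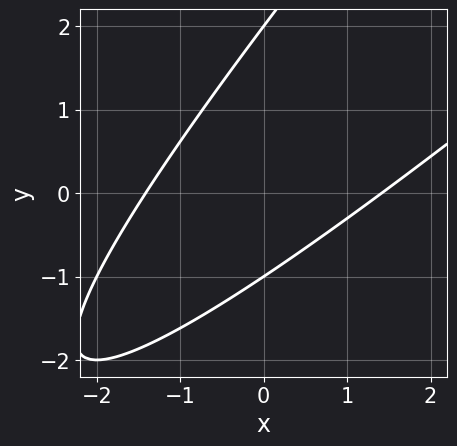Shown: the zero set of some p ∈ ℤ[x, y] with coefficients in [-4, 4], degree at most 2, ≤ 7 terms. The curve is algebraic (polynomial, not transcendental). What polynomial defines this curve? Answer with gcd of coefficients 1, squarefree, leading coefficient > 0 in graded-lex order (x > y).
x^2 - 2*x*y + y^2 - y - 2

First, deg p = 2.
Next, reading off the gridlines: the y-axis gridline crossings are at y ∈ {-1, 2}.
Finally, solving for integer coefficients yields p as stated.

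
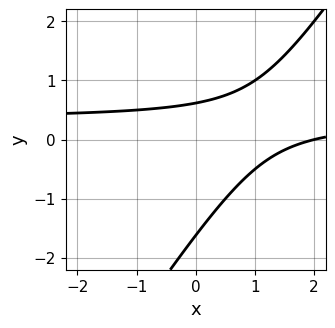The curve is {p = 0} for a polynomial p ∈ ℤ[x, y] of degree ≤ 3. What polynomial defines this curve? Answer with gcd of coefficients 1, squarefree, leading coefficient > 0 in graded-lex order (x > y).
(a) The degree is 2 — a generic line meets the curve in up to 2 points.
(b) Reading off the gridlines: it meets the x-axis at x = 2 (among the integer gridlines).
(c) The integer polynomial consistent with all of this is the stated p.

3*x*y - 2*y^2 - x - 2*y + 2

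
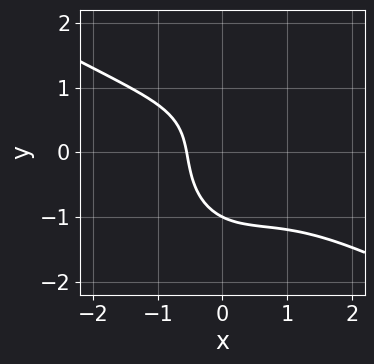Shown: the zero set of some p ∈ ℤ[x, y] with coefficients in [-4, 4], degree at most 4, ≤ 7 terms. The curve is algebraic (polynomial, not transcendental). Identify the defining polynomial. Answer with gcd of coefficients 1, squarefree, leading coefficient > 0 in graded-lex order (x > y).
2*x^3 + 3*x^2*y + 2*y^3 + 3*x + 2

First, deg p = 3. The shape is more complex than any degree-2 curve.
Then, reading off the gridlines: it crosses the y-axis at the gridline y = -1.
Finally, matching integer coefficients to the picture gives p.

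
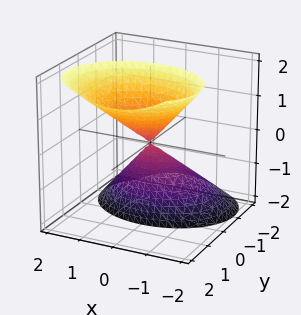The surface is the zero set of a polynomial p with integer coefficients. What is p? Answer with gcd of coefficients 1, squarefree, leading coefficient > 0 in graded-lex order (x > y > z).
(a) There are 2 components. They look like related sheets of one shape, so recover p as a whole.
(b) Degree: the shape is more complex than any degree-1 surface, so deg p = 2.
(c) From the axis intercepts and sections: one y-axis crossing is at y = 0; one x-axis crossing is at x = 0.
(d) The integer polynomial consistent with all of this is the stated p.

2*x^2 + 3*y^2 - 3*y*z - z^2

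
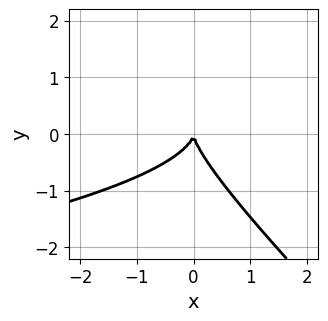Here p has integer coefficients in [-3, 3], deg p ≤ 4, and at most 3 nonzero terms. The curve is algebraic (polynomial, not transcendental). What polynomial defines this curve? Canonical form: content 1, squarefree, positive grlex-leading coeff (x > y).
First, degree: the shape is more complex than any degree-2 curve, so deg p = 3.
Then, against the integer gridlines: it meets the y-axis at y = 0 (among the integer gridlines); it crosses the x-axis at the gridline x = 0.
Finally, assembling these constraints gives the stated polynomial.

x*y^2 + y^3 + x^2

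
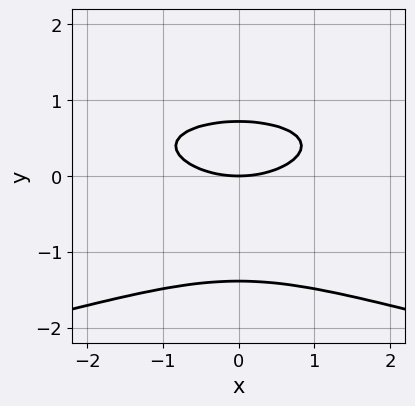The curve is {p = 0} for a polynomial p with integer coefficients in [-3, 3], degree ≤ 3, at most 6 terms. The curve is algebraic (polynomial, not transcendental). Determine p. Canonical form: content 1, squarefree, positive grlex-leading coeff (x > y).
(a) deg p = 3. A generic line meets the curve in up to 3 points.
(b) Symmetries: mirror symmetry x ↦ −x ⇒ only even powers of x.
(c) Against the integer gridlines: it meets the y-axis at y = 0 (among the integer gridlines); one x-axis crossing is at x = 0.
(d) Solving for integer coefficients yields p as stated.

3*y^3 + x^2 + 2*y^2 - 3*y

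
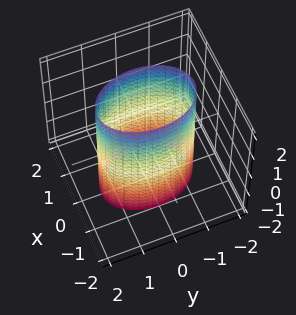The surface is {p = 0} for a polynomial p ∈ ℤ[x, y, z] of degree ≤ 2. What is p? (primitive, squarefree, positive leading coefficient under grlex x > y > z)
2*x^2 + y^2 - 2

1. Degree: constant cross-section along one axis; a quadric, so deg p = 2.
2. Symmetries: mirror symmetry z ↦ −z ⇒ only even powers of z; it's symmetric under y → −y, forcing even powers of y; mirror symmetry x ↦ −x ⇒ only even powers of x.
3. From the visible intercepts: among the integer gridlines, it crosses the x-axis at x ∈ {-1, 1}; it misses every integer gridline on the z-axis.
4. Solving for integer coefficients yields p as stated.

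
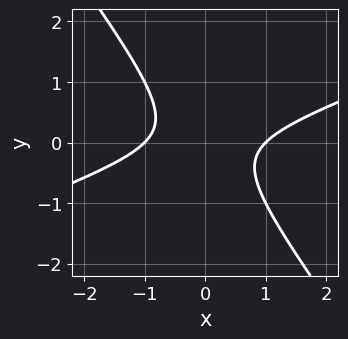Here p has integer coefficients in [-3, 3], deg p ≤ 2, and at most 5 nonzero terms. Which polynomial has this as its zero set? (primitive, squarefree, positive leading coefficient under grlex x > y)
x^2 - 2*x*y - 2*y^2 - 1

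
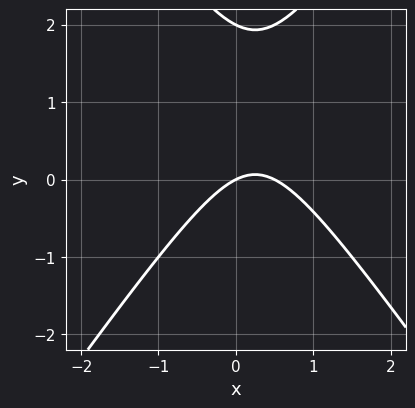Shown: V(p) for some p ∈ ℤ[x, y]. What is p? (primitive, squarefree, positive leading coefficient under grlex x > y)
2*x^2 - y^2 - x + 2*y

1. Degree: the shape is more complex than any degree-1 curve, so deg p = 2.
2. From the visible intercepts: it crosses the x-axis at the gridline x = 0; among the integer gridlines, it crosses the y-axis at y ∈ {0, 2}.
3. Assembling these constraints gives the stated polynomial.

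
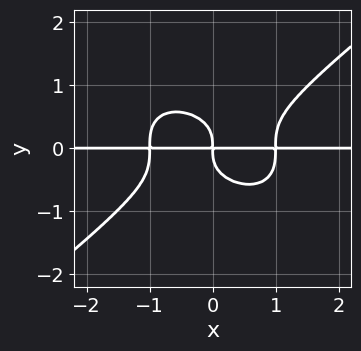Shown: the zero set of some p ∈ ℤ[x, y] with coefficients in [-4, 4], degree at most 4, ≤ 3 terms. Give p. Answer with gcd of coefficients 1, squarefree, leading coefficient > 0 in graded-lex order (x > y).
First, the degree is 4 — the shape is more complex than any degree-3 curve.
Then, reading off the gridlines: the visible x-axis segment lies entirely on the curve.
Finally, solving for integer coefficients yields p as stated.

x^3*y - 2*y^4 - x*y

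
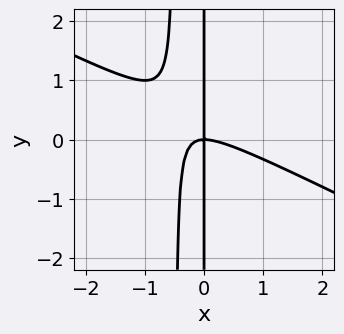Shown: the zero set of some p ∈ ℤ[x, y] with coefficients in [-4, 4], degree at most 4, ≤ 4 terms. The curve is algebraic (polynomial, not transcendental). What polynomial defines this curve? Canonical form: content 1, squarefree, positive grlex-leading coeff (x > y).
1. Degree: no degree-2 curve has this shape, so deg p = 3.
2. Observable constraints: every point of the y-axis in the box is on the curve; one x-axis crossing is at x = 0.
3. Assembling these constraints gives the stated polynomial.

x^3 + 2*x^2*y + x*y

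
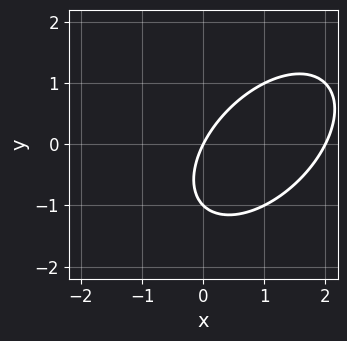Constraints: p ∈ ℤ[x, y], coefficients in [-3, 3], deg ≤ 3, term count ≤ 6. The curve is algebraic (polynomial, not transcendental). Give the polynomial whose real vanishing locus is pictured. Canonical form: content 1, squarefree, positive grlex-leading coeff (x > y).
x^2 - x*y + y^2 - 2*x + y

First, the degree is 2 — a generic line meets the curve in up to 2 points.
Next, against the integer gridlines: among the integer gridlines, it crosses the y-axis at y ∈ {-1, 0}; the x-axis gridline crossings are at x ∈ {0, 2}.
Finally, the integer polynomial consistent with all of this is the stated p.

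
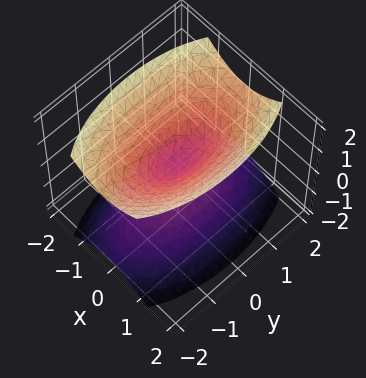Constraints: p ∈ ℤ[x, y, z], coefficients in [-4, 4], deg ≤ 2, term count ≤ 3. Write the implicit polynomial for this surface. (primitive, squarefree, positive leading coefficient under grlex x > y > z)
3*x^2 + y^2 - 2*z^2

I count 2 distinct pieces. Treating them together as one polynomial.
The degree is 2 — a double cone through the origin; a quadric.
Symmetries: it's symmetric under x → −x, forcing even powers of x; mirror symmetry z ↦ −z ⇒ only even powers of z; the y ↦ −y reflection is a symmetry, so y appears only in even powers.
From the axis intercepts and sections: one z-axis crossing is at z = 0; it meets the x-axis at x = 0 (among the integer gridlines).
Putting this together gives p.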